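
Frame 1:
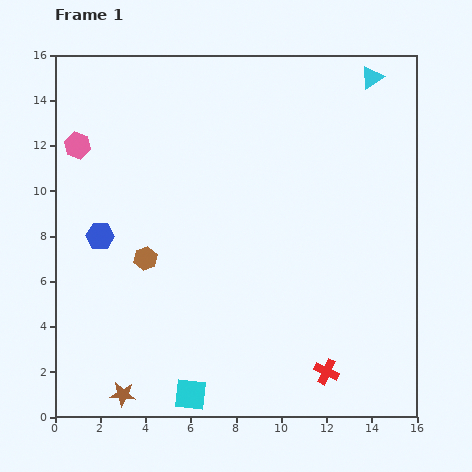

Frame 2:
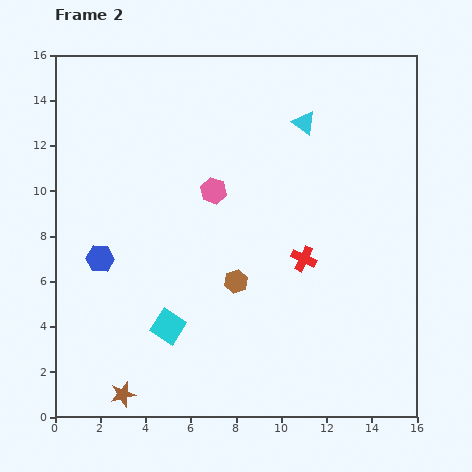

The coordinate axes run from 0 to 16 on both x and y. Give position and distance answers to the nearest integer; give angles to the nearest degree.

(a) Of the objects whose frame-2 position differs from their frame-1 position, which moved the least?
the blue hexagon

(moved 1)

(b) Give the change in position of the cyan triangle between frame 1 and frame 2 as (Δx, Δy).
(-3, -2)

The cyan triangle was at (14, 15) in frame 1 and (11, 13) in frame 2.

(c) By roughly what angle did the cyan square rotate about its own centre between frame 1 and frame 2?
28° clockwise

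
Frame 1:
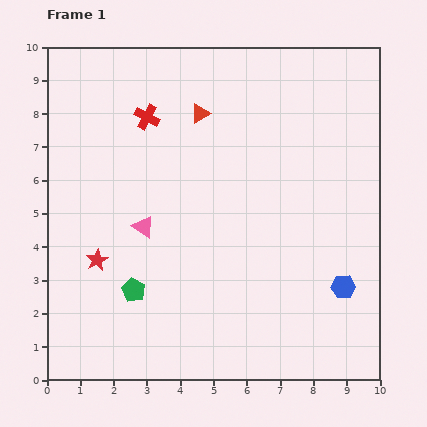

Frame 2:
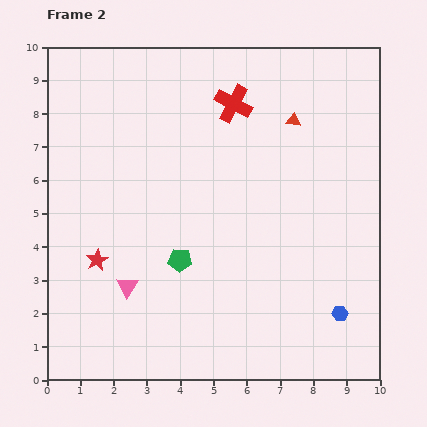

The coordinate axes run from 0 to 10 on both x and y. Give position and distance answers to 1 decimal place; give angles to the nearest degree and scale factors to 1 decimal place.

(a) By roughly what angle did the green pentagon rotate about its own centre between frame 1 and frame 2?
24° counter-clockwise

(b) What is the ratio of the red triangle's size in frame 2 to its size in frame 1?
0.7×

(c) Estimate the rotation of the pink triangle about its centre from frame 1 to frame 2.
29° clockwise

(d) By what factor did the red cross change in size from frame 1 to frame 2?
1.5×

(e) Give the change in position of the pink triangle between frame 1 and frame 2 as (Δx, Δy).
(-0.5, -1.8)

The pink triangle was at (2.9, 4.6) in frame 1 and (2.4, 2.8) in frame 2.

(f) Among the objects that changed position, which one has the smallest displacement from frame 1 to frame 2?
the blue hexagon

(moved 0.8)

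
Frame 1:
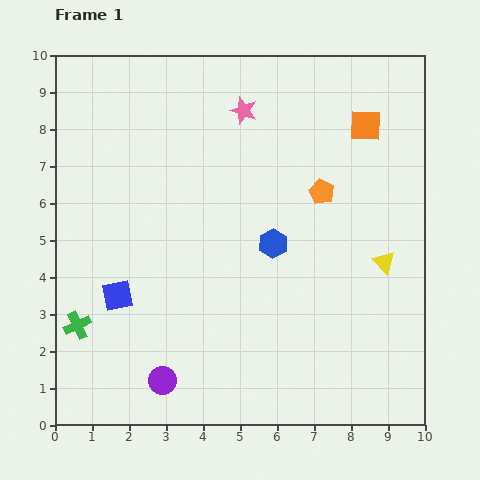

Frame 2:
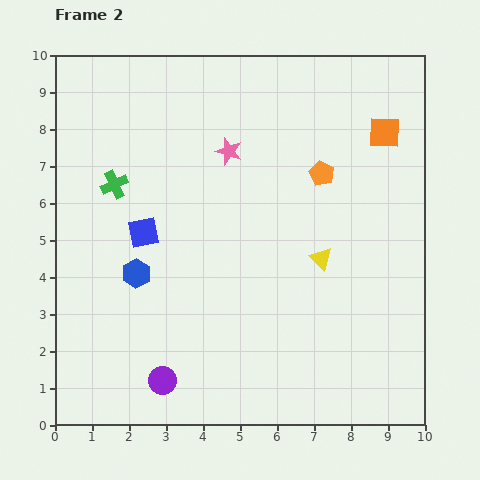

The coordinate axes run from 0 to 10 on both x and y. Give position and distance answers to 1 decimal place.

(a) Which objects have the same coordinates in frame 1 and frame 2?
the purple circle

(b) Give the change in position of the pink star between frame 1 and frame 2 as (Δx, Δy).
(-0.4, -1.1)

The pink star was at (5.1, 8.5) in frame 1 and (4.7, 7.4) in frame 2.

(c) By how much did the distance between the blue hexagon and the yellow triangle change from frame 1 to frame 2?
+2.0

Distance in frame 1: 3.0. Distance in frame 2: 5.0.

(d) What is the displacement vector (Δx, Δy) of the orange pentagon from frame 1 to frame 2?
(0.0, 0.5)

The orange pentagon was at (7.2, 6.3) in frame 1 and (7.2, 6.8) in frame 2.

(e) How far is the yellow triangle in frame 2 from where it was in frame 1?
1.7

The yellow triangle moved from (8.9, 4.4) to (7.2, 4.5), a distance of √(1.7² + 0.1²) ≈ 1.7.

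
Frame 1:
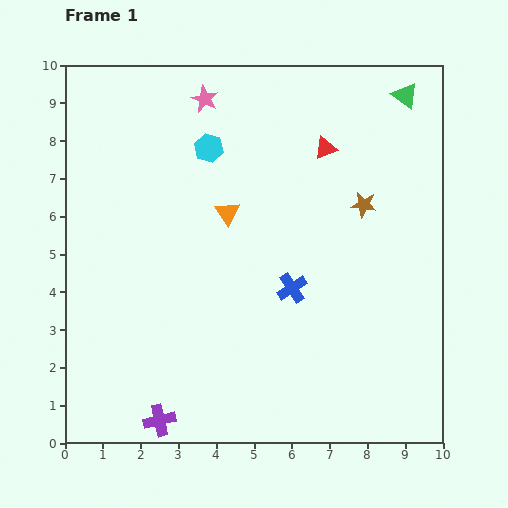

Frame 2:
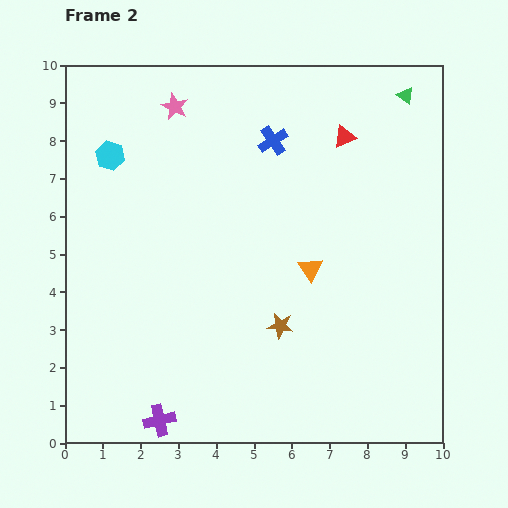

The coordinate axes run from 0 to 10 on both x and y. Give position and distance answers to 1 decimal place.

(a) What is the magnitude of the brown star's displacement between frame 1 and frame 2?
3.9

The brown star moved from (7.9, 6.3) to (5.7, 3.1), a distance of √(2.2² + 3.2²) ≈ 3.9.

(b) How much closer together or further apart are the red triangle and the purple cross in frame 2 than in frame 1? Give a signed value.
+0.6

Distance in frame 1: 8.4. Distance in frame 2: 9.0.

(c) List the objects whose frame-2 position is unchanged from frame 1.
the purple cross, the green triangle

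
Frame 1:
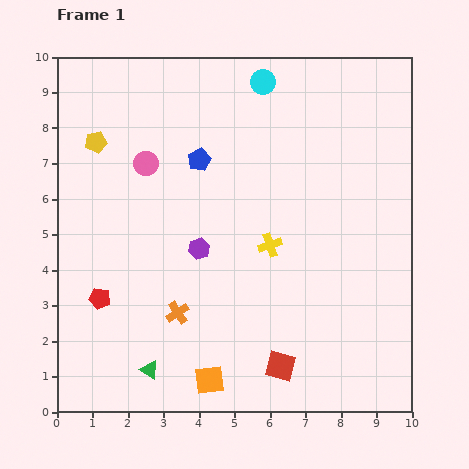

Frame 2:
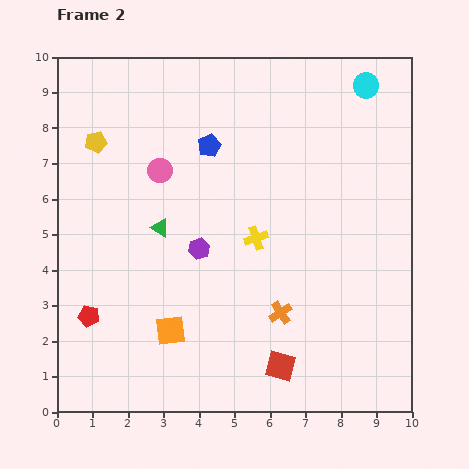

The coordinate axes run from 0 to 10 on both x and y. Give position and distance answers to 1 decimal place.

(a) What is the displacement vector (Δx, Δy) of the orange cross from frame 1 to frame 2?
(2.9, 0.0)

The orange cross was at (3.4, 2.8) in frame 1 and (6.3, 2.8) in frame 2.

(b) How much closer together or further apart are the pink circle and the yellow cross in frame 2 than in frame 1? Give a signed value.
-0.9

Distance in frame 1: 4.2. Distance in frame 2: 3.3.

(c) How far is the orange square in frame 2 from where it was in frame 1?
1.8

The orange square moved from (4.3, 0.9) to (3.2, 2.3), a distance of √(1.1² + 1.4²) ≈ 1.8.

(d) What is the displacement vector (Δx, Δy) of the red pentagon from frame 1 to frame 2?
(-0.3, -0.5)

The red pentagon was at (1.2, 3.2) in frame 1 and (0.9, 2.7) in frame 2.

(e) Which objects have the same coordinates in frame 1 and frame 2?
the yellow pentagon, the red square, the purple hexagon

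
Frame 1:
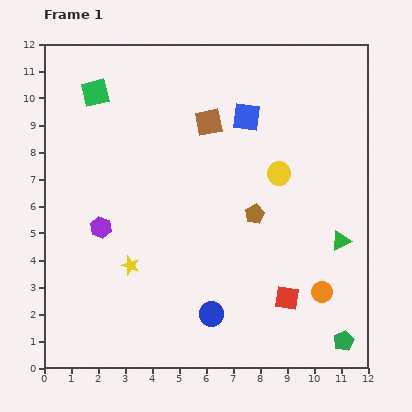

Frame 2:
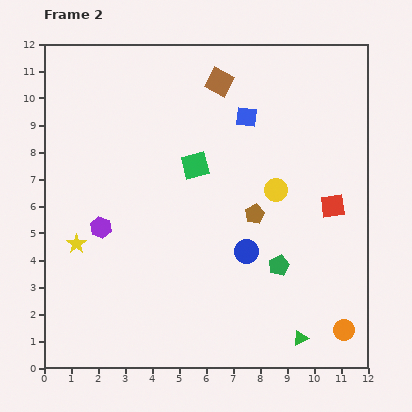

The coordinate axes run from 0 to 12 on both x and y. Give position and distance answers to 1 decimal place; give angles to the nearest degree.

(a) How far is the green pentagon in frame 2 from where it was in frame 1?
3.7

The green pentagon moved from (11.1, 1.0) to (8.7, 3.8), a distance of √(2.4² + 2.8²) ≈ 3.7.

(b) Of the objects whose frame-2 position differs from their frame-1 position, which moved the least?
the yellow circle

(moved 0.6)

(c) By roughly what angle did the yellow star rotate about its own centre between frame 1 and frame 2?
18° clockwise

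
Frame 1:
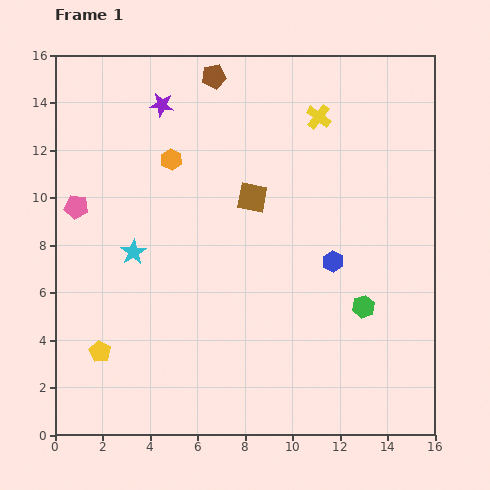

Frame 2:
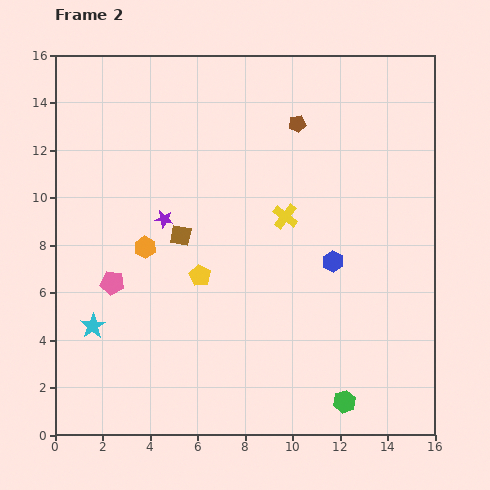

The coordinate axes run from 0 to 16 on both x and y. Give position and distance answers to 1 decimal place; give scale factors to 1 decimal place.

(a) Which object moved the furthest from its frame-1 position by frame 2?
the yellow pentagon

(moved 5.3; next 4.8)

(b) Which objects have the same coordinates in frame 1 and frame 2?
the blue hexagon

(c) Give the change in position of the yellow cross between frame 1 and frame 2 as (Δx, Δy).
(-1.4, -4.2)

The yellow cross was at (11.1, 13.4) in frame 1 and (9.7, 9.2) in frame 2.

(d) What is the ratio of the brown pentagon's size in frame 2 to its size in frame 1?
0.7×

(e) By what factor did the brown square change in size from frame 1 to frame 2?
0.7×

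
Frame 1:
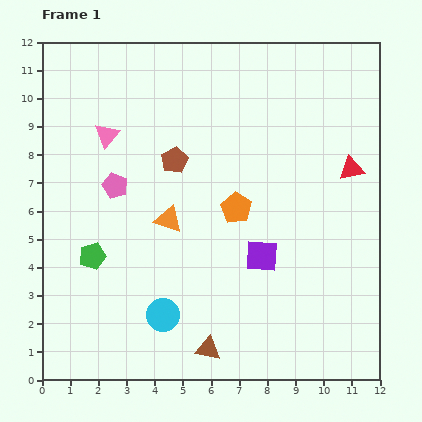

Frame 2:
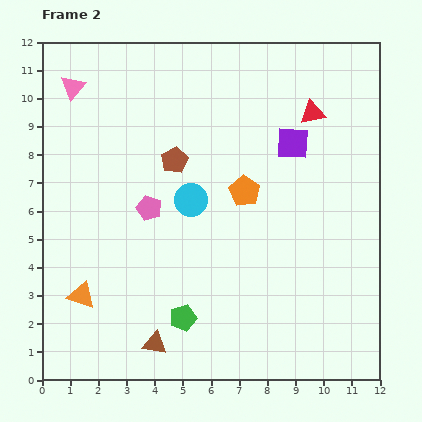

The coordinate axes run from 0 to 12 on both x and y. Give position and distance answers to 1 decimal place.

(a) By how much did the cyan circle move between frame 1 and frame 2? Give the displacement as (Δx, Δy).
(1.0, 4.1)

The cyan circle was at (4.3, 2.3) in frame 1 and (5.3, 6.4) in frame 2.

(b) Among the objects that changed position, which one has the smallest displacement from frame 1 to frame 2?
the orange pentagon

(moved 0.7)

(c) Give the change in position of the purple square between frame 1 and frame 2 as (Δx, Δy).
(1.1, 4.0)

The purple square was at (7.8, 4.4) in frame 1 and (8.9, 8.4) in frame 2.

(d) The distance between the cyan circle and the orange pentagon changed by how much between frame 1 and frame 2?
-2.7

Distance in frame 1: 4.6. Distance in frame 2: 1.9.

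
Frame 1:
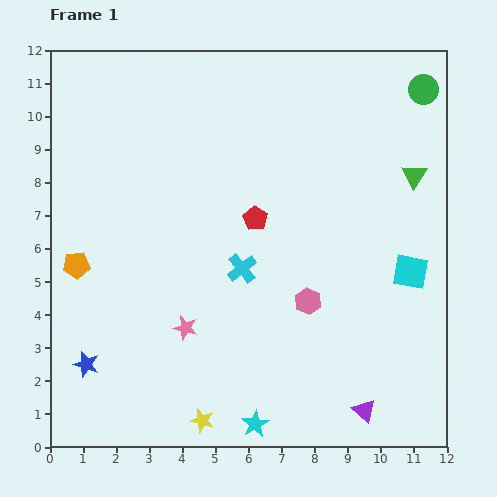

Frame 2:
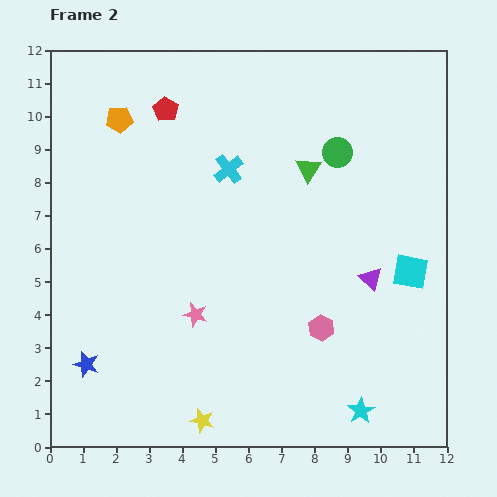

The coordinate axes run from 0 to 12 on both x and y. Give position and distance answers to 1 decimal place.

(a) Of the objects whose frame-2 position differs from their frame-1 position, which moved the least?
the pink star

(moved 0.5)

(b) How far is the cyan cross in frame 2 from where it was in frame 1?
3.0

The cyan cross moved from (5.8, 5.4) to (5.4, 8.4), a distance of √(0.4² + 3.0²) ≈ 3.0.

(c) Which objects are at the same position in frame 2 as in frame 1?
the blue star, the cyan square, the yellow star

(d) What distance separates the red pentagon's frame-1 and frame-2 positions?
4.3

The red pentagon moved from (6.2, 6.9) to (3.5, 10.2), a distance of √(2.7² + 3.3²) ≈ 4.3.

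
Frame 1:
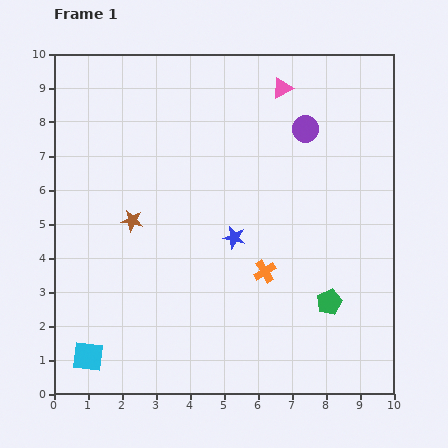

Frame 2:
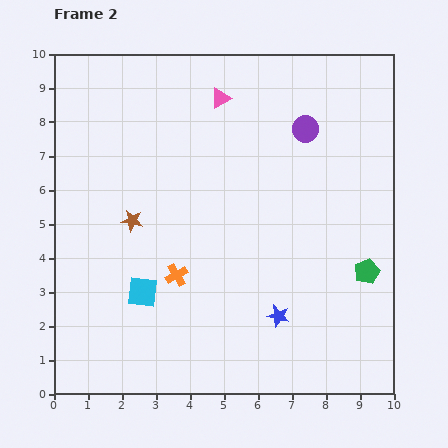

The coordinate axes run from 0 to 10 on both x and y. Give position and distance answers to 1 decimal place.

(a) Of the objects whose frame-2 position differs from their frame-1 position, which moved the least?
the green pentagon

(moved 1.4)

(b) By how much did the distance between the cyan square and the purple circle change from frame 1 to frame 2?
-2.5

Distance in frame 1: 9.3. Distance in frame 2: 6.8.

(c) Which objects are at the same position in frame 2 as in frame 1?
the brown star, the purple circle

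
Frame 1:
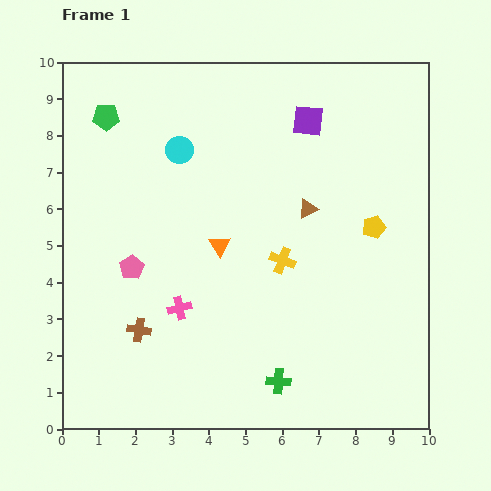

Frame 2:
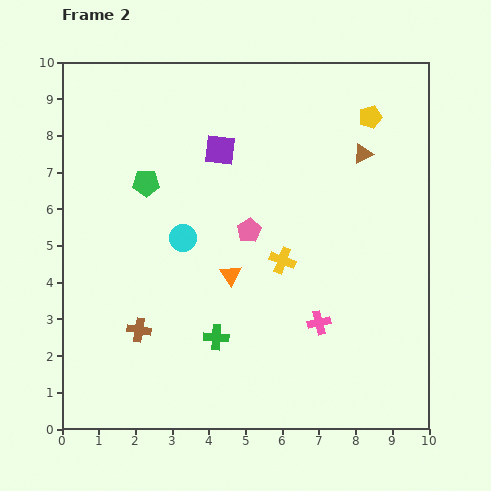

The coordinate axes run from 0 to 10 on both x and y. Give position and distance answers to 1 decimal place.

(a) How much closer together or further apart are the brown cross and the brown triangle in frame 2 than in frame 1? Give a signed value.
+2.1

Distance in frame 1: 5.7. Distance in frame 2: 7.8.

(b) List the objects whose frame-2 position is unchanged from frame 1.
the yellow cross, the brown cross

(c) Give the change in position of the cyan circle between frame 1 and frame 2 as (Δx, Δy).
(0.1, -2.4)

The cyan circle was at (3.2, 7.6) in frame 1 and (3.3, 5.2) in frame 2.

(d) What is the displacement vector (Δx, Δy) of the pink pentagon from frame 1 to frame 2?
(3.2, 1.0)

The pink pentagon was at (1.9, 4.4) in frame 1 and (5.1, 5.4) in frame 2.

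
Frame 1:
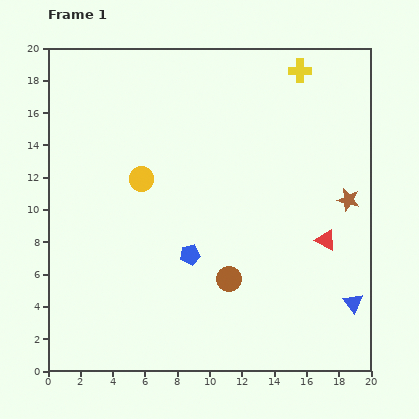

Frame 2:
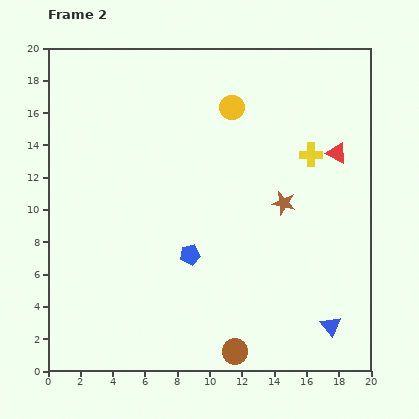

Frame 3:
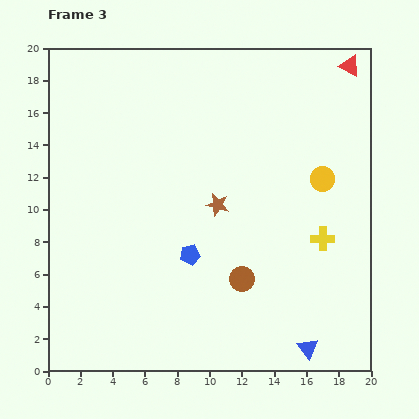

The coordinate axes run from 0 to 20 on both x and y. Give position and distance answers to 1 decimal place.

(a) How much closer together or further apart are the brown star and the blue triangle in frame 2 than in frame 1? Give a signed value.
+1.7

Distance in frame 1: 6.4. Distance in frame 2: 8.1.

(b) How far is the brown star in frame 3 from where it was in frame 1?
8.1

The brown star moved from (18.6, 10.6) to (10.5, 10.3), a distance of √(8.1² + 0.3²) ≈ 8.1.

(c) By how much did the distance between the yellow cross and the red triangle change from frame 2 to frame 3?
+9.2

Distance in frame 2: 1.6. Distance in frame 3: 10.8.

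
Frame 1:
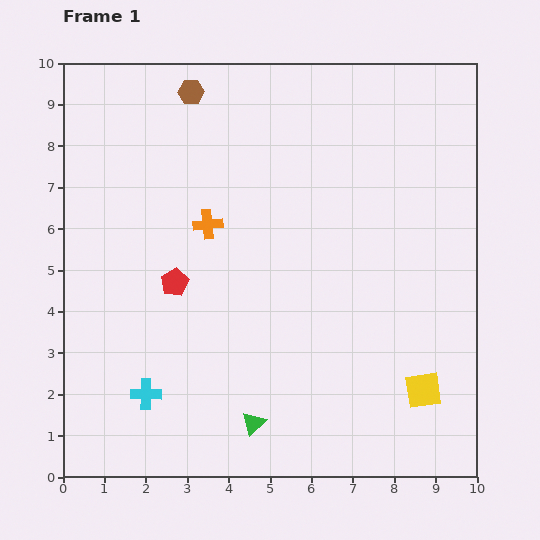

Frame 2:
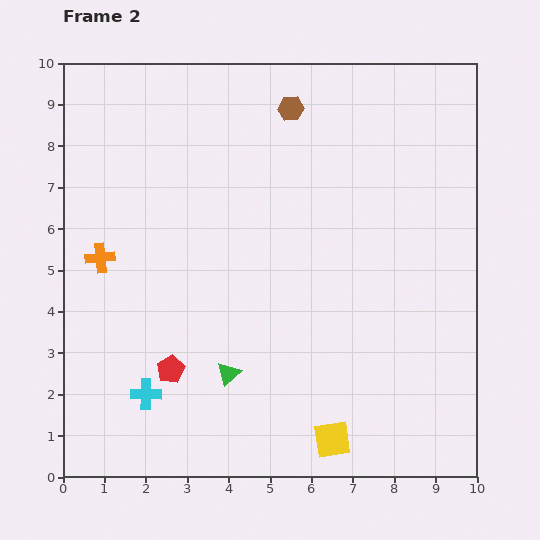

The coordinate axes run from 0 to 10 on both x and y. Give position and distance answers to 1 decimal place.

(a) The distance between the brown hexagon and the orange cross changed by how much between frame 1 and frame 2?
+2.6

Distance in frame 1: 3.2. Distance in frame 2: 5.8.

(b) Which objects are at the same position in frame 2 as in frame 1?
the cyan cross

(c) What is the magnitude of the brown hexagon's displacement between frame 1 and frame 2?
2.4

The brown hexagon moved from (3.1, 9.3) to (5.5, 8.9), a distance of √(2.4² + 0.4²) ≈ 2.4.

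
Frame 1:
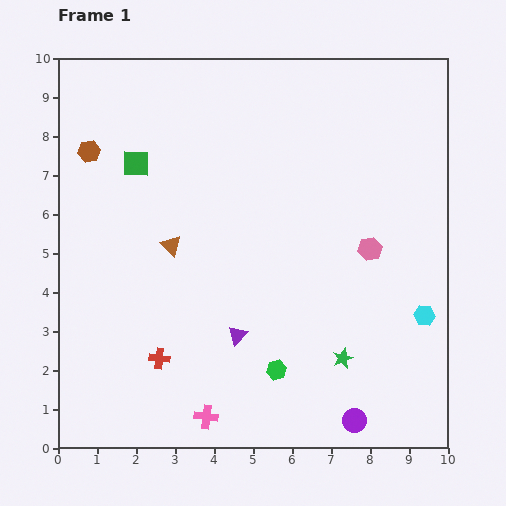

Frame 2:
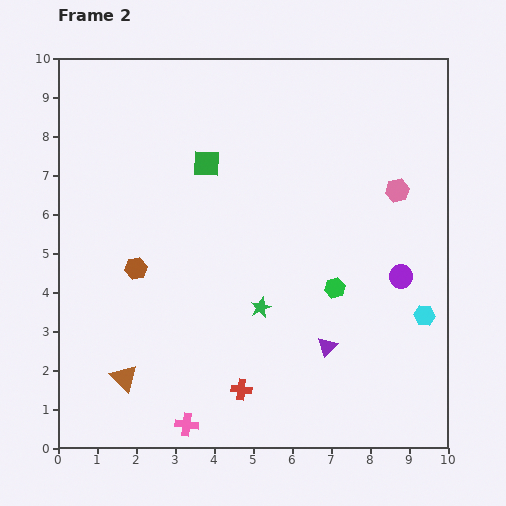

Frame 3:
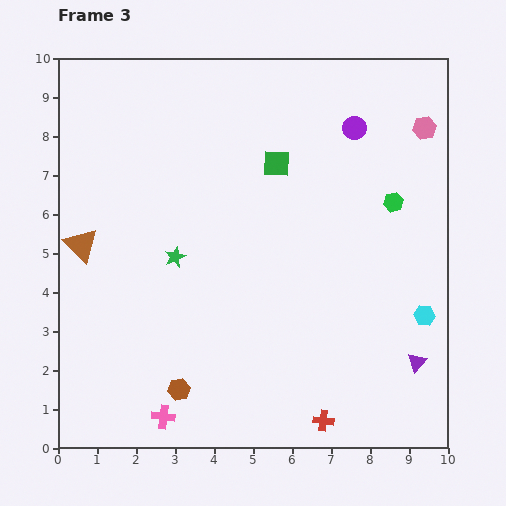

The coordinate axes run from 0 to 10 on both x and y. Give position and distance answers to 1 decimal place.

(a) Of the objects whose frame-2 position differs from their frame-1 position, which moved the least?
the pink cross

(moved 0.5)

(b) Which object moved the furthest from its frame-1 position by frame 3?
the purple circle

(moved 7.5; next 6.5)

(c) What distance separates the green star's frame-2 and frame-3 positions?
2.6

The green star moved from (5.2, 3.6) to (3.0, 4.9), a distance of √(2.2² + 1.3²) ≈ 2.6.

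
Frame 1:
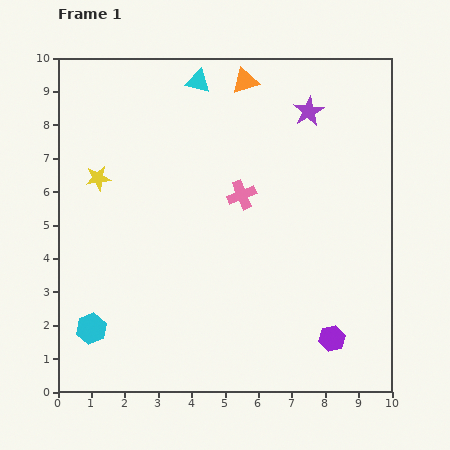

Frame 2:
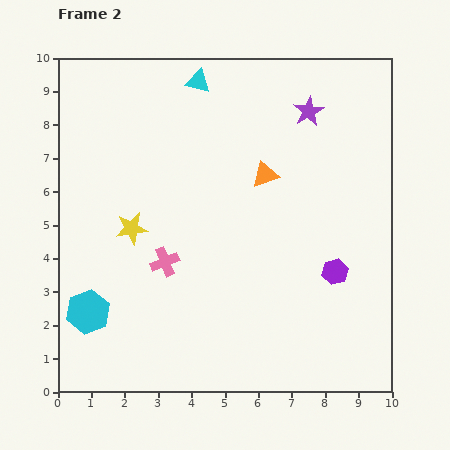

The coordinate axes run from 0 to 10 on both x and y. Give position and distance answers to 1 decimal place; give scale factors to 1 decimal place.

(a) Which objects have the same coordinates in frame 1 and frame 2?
the purple star, the cyan triangle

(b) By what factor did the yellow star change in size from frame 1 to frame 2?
1.3×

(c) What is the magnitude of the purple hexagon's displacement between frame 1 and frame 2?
2.0

The purple hexagon moved from (8.2, 1.6) to (8.3, 3.6), a distance of √(0.1² + 2.0²) ≈ 2.0.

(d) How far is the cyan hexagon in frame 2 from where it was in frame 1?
0.5

The cyan hexagon moved from (1.0, 1.9) to (0.9, 2.4), a distance of √(0.1² + 0.5²) ≈ 0.5.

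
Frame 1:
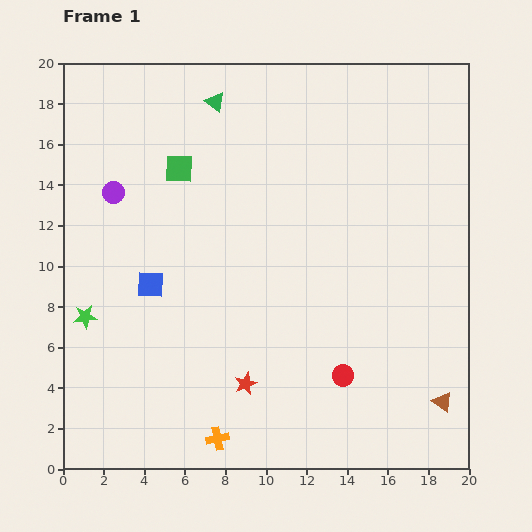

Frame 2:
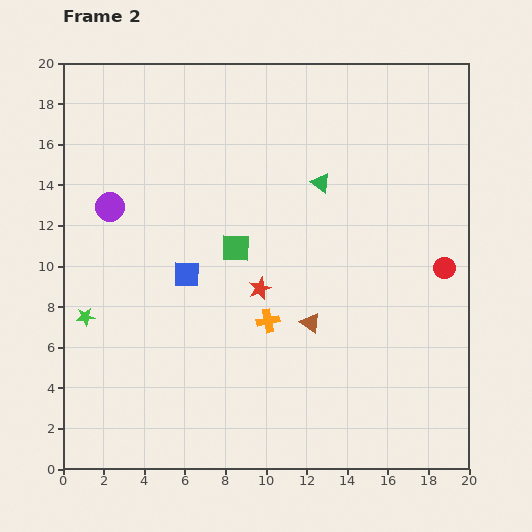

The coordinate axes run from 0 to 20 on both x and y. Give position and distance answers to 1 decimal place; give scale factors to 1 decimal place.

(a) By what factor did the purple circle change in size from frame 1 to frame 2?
1.3×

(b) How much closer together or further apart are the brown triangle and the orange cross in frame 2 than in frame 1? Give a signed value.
-9.1

Distance in frame 1: 11.2. Distance in frame 2: 2.1.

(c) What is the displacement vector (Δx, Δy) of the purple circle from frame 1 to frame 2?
(-0.2, -0.7)

The purple circle was at (2.5, 13.6) in frame 1 and (2.3, 12.9) in frame 2.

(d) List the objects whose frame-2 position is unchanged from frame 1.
the green star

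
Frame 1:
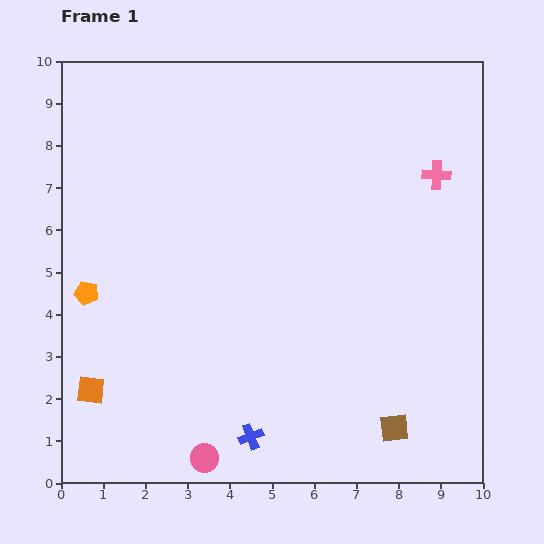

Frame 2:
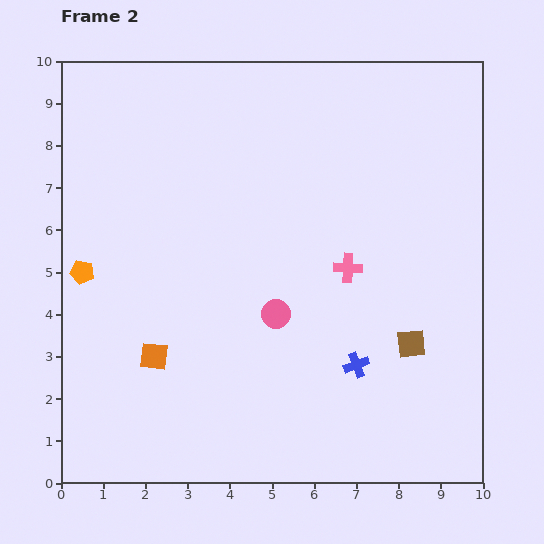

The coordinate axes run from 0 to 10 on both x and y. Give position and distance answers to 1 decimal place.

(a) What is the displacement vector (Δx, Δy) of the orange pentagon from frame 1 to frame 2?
(-0.1, 0.5)

The orange pentagon was at (0.6, 4.5) in frame 1 and (0.5, 5.0) in frame 2.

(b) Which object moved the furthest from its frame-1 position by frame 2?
the pink circle

(moved 3.8; next 3.0)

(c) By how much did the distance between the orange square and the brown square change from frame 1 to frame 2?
-1.2

Distance in frame 1: 7.3. Distance in frame 2: 6.1.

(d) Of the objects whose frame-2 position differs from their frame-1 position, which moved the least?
the orange pentagon

(moved 0.5)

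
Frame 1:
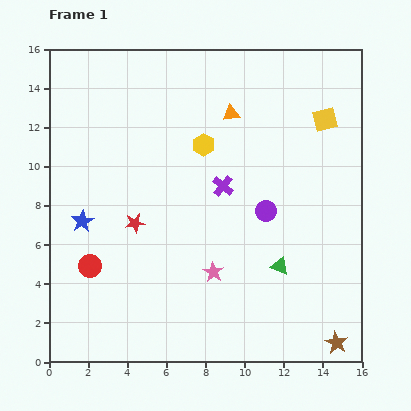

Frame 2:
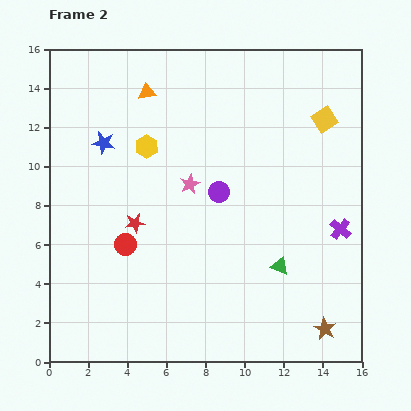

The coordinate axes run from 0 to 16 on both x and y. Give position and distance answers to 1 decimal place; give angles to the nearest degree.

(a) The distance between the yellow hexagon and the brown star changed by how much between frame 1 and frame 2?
+0.8

Distance in frame 1: 12.2. Distance in frame 2: 13.0.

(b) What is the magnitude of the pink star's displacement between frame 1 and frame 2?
4.7

The pink star moved from (8.4, 4.6) to (7.2, 9.1), a distance of √(1.2² + 4.5²) ≈ 4.7.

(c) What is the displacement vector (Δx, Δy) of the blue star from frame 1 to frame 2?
(1.1, 4.0)

The blue star was at (1.7, 7.2) in frame 1 and (2.8, 11.2) in frame 2.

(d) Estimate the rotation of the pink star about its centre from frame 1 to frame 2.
16° clockwise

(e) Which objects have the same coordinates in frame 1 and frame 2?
the red star, the green triangle, the yellow square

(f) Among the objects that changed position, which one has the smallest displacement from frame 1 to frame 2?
the brown star

(moved 0.9)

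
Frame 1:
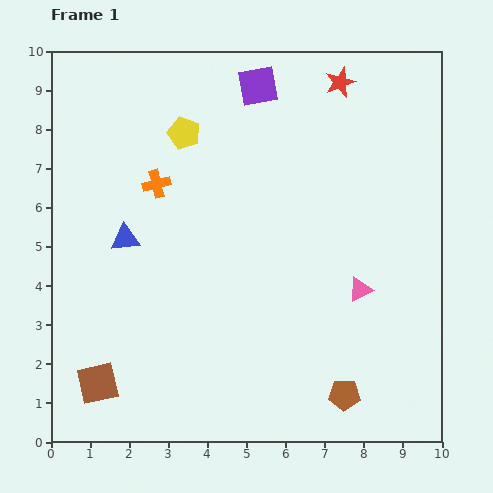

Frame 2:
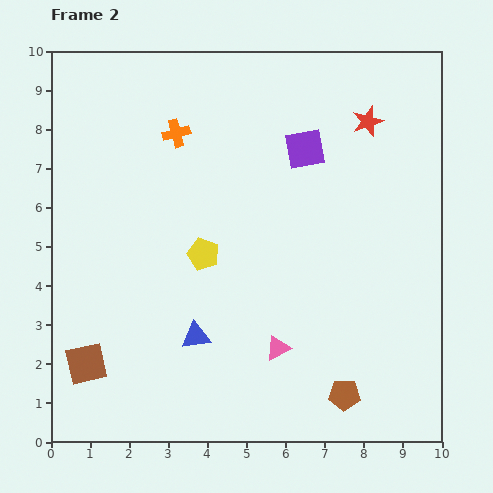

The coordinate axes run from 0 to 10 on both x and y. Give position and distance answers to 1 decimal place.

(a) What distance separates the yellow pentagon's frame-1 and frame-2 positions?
3.1

The yellow pentagon moved from (3.4, 7.9) to (3.9, 4.8), a distance of √(0.5² + 3.1²) ≈ 3.1.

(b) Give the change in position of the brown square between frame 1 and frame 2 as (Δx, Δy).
(-0.3, 0.5)

The brown square was at (1.2, 1.5) in frame 1 and (0.9, 2.0) in frame 2.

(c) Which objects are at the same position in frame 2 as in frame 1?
the brown pentagon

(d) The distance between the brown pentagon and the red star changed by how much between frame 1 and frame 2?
-1.0

Distance in frame 1: 8.0. Distance in frame 2: 7.0.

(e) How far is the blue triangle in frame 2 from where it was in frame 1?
3.1

The blue triangle moved from (1.9, 5.2) to (3.7, 2.7), a distance of √(1.8² + 2.5²) ≈ 3.1.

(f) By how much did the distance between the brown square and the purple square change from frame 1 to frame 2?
-0.8

Distance in frame 1: 8.6. Distance in frame 2: 7.8.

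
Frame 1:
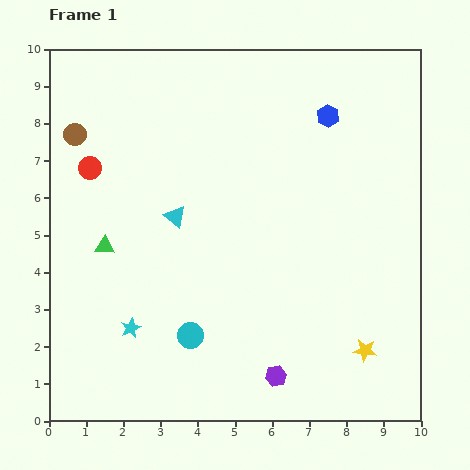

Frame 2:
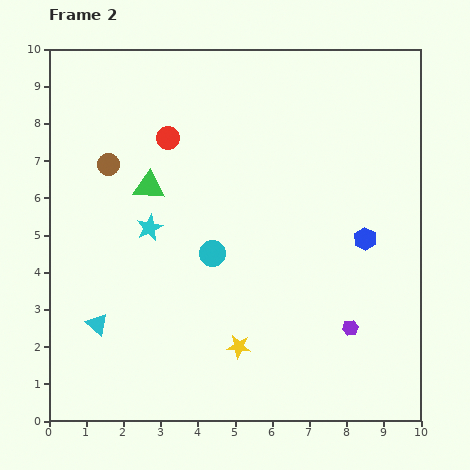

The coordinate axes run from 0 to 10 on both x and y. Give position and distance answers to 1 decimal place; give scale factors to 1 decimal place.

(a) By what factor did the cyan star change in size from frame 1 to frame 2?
1.3×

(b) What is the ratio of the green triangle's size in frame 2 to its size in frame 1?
1.6×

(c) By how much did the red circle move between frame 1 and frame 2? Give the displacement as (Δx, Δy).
(2.1, 0.8)

The red circle was at (1.1, 6.8) in frame 1 and (3.2, 7.6) in frame 2.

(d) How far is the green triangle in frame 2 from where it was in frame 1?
2.0

The green triangle moved from (1.5, 4.7) to (2.7, 6.3), a distance of √(1.2² + 1.6²) ≈ 2.0.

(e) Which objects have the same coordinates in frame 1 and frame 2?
none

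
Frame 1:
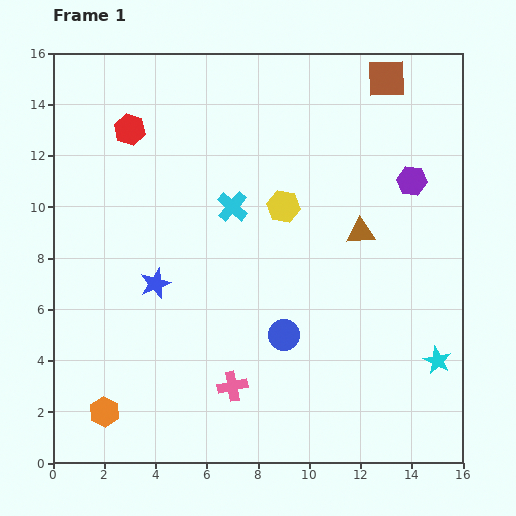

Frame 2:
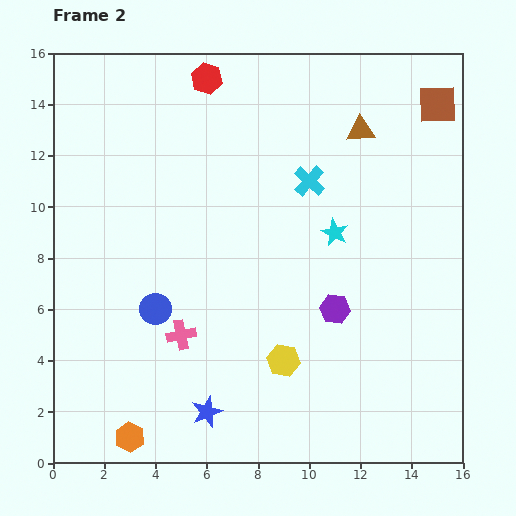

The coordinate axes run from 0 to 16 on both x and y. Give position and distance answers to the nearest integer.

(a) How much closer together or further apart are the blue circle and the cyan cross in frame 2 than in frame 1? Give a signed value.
+3

Distance in frame 1: 5. Distance in frame 2: 8.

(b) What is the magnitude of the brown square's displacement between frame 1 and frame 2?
2

The brown square moved from (13, 15) to (15, 14), a distance of √(2² + 1²) ≈ 2.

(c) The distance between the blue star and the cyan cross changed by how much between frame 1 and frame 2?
+6

Distance in frame 1: 4. Distance in frame 2: 10.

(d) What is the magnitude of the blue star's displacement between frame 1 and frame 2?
5

The blue star moved from (4, 7) to (6, 2), a distance of √(2² + 5²) ≈ 5.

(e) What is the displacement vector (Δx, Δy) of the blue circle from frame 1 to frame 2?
(-5, 1)

The blue circle was at (9, 5) in frame 1 and (4, 6) in frame 2.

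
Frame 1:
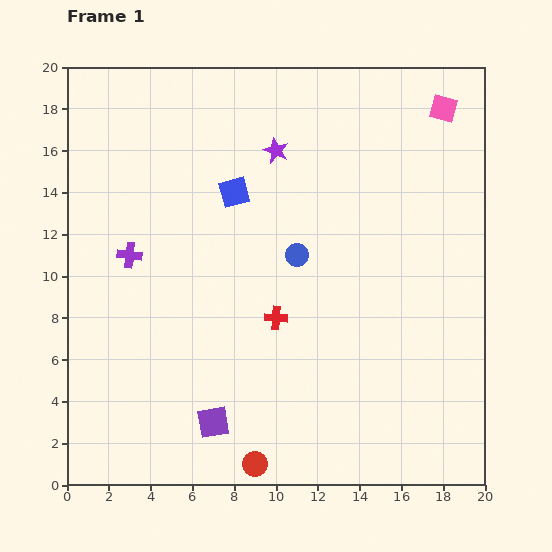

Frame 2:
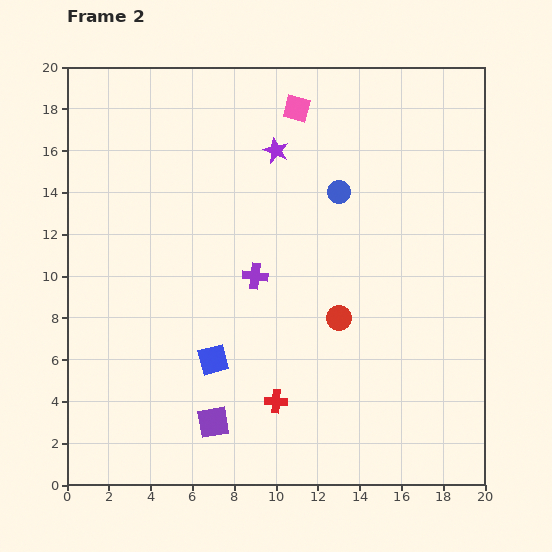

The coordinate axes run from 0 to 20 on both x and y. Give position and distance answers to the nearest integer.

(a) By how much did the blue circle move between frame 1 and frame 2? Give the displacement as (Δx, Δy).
(2, 3)

The blue circle was at (11, 11) in frame 1 and (13, 14) in frame 2.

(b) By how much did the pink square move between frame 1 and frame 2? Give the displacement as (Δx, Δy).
(-7, 0)

The pink square was at (18, 18) in frame 1 and (11, 18) in frame 2.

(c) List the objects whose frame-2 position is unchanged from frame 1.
the purple square, the purple star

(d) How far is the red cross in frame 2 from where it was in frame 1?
4

The red cross moved from (10, 8) to (10, 4), a distance of √(0² + 4²) ≈ 4.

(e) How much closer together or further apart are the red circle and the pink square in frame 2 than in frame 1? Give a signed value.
-9

Distance in frame 1: 19. Distance in frame 2: 10.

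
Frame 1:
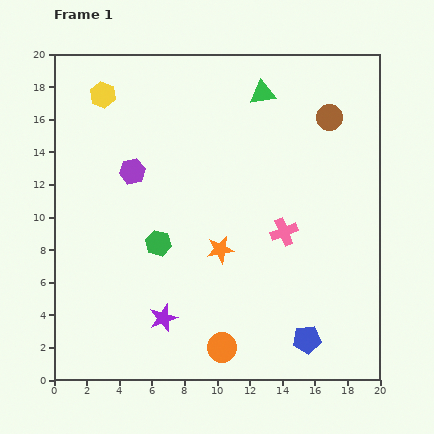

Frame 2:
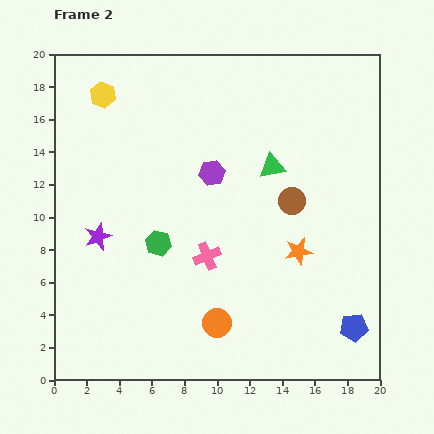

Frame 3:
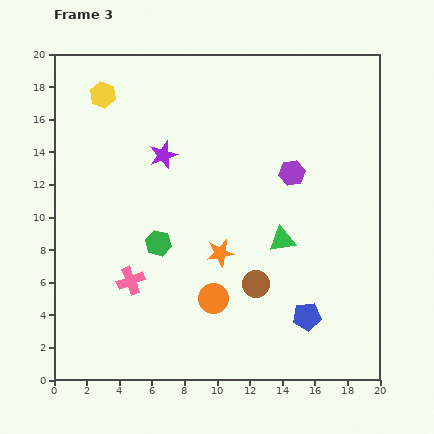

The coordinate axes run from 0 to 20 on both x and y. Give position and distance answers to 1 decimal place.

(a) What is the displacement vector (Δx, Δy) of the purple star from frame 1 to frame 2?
(-4.0, 5.0)

The purple star was at (6.7, 3.8) in frame 1 and (2.7, 8.8) in frame 2.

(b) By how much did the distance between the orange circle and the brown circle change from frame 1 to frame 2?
-6.8

Distance in frame 1: 15.6. Distance in frame 2: 8.8.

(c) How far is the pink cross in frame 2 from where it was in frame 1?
4.9

The pink cross moved from (14.1, 9.1) to (9.4, 7.6), a distance of √(4.7² + 1.5²) ≈ 4.9.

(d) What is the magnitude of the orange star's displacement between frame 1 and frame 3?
0.2

The orange star moved from (10.2, 8.0) to (10.2, 7.8), a distance of √(0.0² + 0.2²) ≈ 0.2.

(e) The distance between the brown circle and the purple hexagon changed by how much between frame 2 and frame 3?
+1.9

Distance in frame 2: 5.2. Distance in frame 3: 7.1.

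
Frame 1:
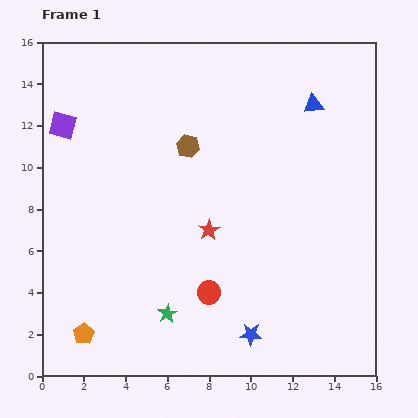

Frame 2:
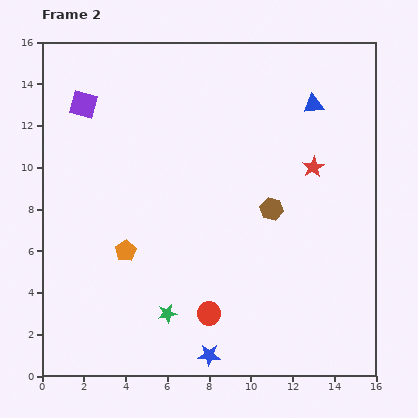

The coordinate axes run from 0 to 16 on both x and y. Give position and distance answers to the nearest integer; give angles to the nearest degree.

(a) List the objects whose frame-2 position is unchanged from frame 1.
the blue triangle, the green star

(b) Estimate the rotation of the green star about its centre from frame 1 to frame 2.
22° clockwise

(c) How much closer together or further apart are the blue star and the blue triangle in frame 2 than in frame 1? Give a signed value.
+2

Distance in frame 1: 11. Distance in frame 2: 13.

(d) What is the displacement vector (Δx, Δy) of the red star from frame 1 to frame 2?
(5, 3)

The red star was at (8, 7) in frame 1 and (13, 10) in frame 2.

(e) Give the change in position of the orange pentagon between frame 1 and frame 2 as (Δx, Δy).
(2, 4)

The orange pentagon was at (2, 2) in frame 1 and (4, 6) in frame 2.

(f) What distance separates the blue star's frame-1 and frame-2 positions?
2

The blue star moved from (10, 2) to (8, 1), a distance of √(2² + 1²) ≈ 2.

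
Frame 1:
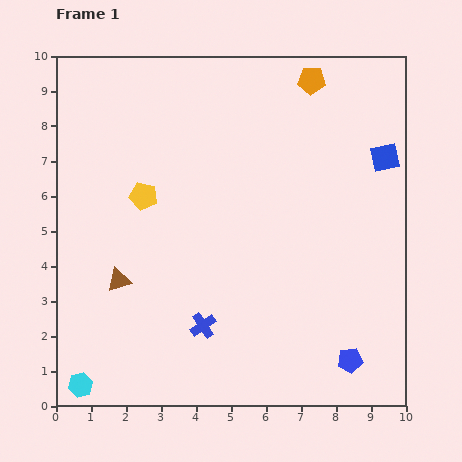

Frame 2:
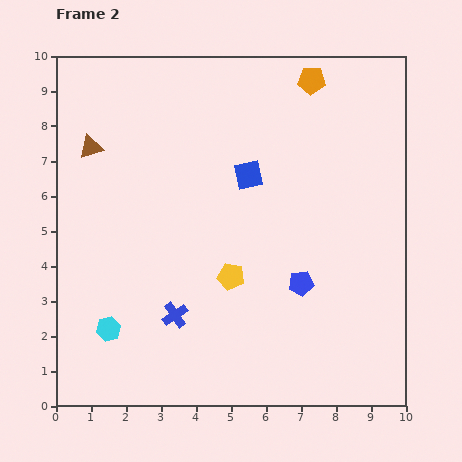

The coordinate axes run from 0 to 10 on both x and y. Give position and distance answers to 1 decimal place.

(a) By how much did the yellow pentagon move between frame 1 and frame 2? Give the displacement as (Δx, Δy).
(2.5, -2.3)

The yellow pentagon was at (2.5, 6.0) in frame 1 and (5.0, 3.7) in frame 2.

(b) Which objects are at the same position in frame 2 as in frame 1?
the orange pentagon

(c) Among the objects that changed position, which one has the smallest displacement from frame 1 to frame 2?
the blue cross

(moved 0.9)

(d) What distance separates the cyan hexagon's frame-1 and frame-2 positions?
1.8

The cyan hexagon moved from (0.7, 0.6) to (1.5, 2.2), a distance of √(0.8² + 1.6²) ≈ 1.8.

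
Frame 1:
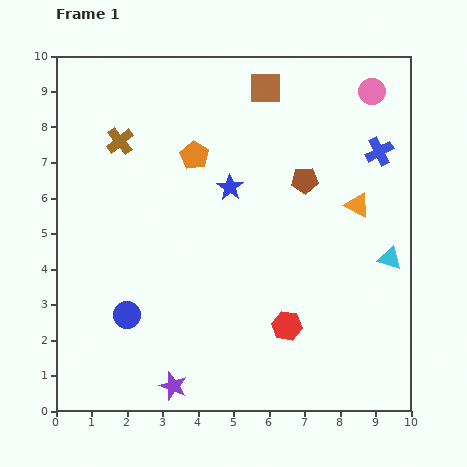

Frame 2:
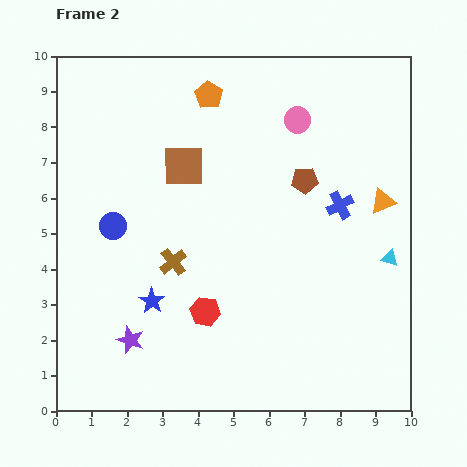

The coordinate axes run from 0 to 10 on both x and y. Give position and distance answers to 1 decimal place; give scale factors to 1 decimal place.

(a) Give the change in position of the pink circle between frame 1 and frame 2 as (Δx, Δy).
(-2.1, -0.8)

The pink circle was at (8.9, 9.0) in frame 1 and (6.8, 8.2) in frame 2.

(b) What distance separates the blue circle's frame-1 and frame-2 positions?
2.5

The blue circle moved from (2.0, 2.7) to (1.6, 5.2), a distance of √(0.4² + 2.5²) ≈ 2.5.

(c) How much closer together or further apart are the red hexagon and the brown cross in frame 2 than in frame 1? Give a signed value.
-5.3

Distance in frame 1: 7.0. Distance in frame 2: 1.7.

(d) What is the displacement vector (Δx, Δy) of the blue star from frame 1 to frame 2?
(-2.2, -3.2)

The blue star was at (4.9, 6.3) in frame 1 and (2.7, 3.1) in frame 2.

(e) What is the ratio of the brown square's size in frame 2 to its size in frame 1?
1.3×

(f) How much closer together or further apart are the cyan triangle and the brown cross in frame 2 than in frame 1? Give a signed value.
-2.2

Distance in frame 1: 8.3. Distance in frame 2: 6.1.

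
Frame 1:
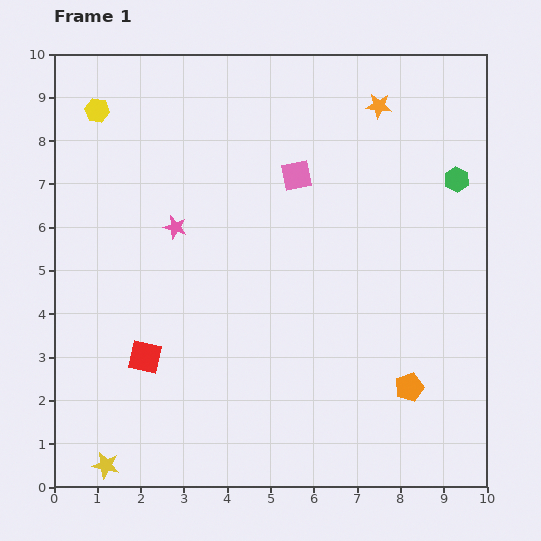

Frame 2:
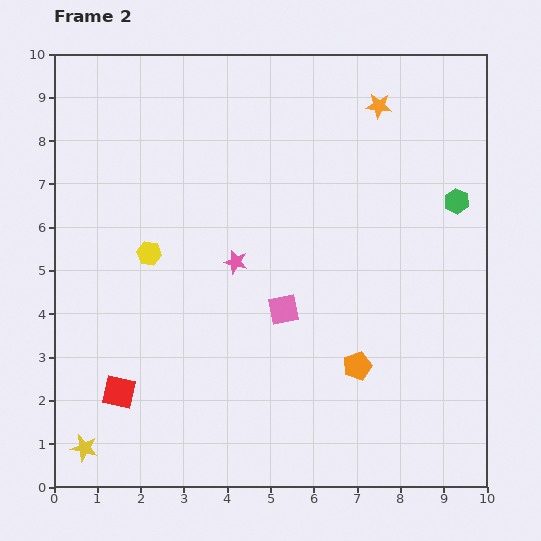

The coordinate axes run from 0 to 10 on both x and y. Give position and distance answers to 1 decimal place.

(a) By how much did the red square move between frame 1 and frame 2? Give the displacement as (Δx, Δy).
(-0.6, -0.8)

The red square was at (2.1, 3.0) in frame 1 and (1.5, 2.2) in frame 2.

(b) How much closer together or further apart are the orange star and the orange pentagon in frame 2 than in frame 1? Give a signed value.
-0.5

Distance in frame 1: 6.5. Distance in frame 2: 6.0.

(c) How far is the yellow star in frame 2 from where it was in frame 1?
0.6

The yellow star moved from (1.2, 0.5) to (0.7, 0.9), a distance of √(0.5² + 0.4²) ≈ 0.6.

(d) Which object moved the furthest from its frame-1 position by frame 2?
the yellow hexagon

(moved 3.5; next 3.1)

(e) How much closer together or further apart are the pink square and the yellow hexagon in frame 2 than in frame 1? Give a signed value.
-1.4

Distance in frame 1: 4.8. Distance in frame 2: 3.4.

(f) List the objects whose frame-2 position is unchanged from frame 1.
the orange star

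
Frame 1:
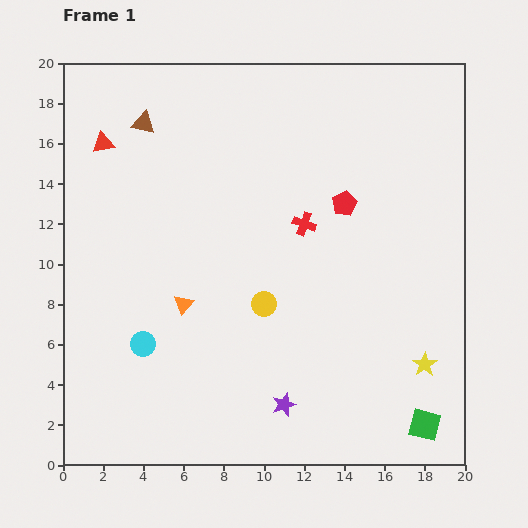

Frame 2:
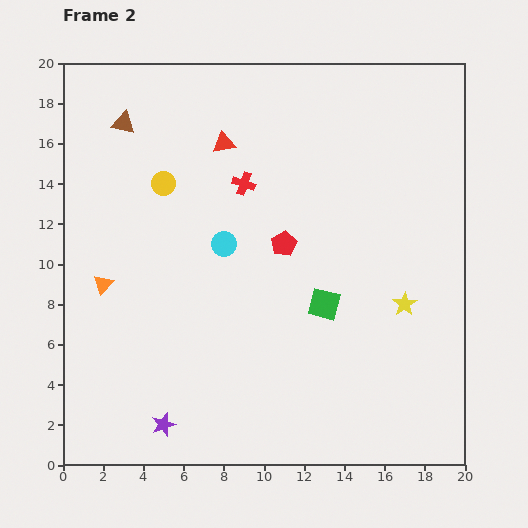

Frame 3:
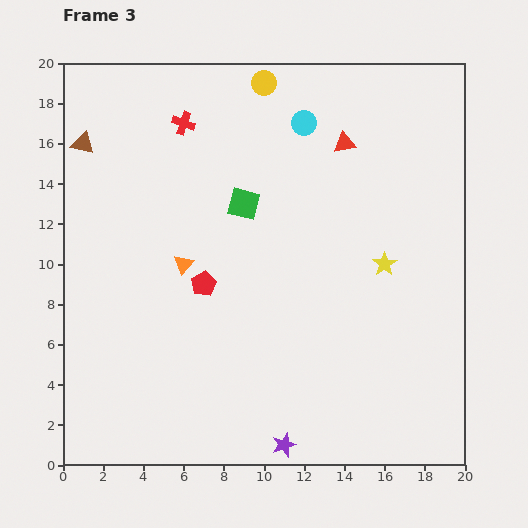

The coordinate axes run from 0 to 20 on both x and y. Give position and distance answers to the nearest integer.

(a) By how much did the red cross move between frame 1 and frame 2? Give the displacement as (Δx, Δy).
(-3, 2)

The red cross was at (12, 12) in frame 1 and (9, 14) in frame 2.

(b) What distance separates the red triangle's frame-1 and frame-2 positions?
6

The red triangle moved from (2, 16) to (8, 16), a distance of √(6² + 0²) ≈ 6.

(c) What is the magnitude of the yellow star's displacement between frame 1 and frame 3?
5

The yellow star moved from (18, 5) to (16, 10), a distance of √(2² + 5²) ≈ 5.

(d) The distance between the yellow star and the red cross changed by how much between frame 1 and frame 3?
+3

Distance in frame 1: 9. Distance in frame 3: 12.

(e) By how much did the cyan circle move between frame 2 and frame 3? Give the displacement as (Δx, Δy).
(4, 6)

The cyan circle was at (8, 11) in frame 2 and (12, 17) in frame 3.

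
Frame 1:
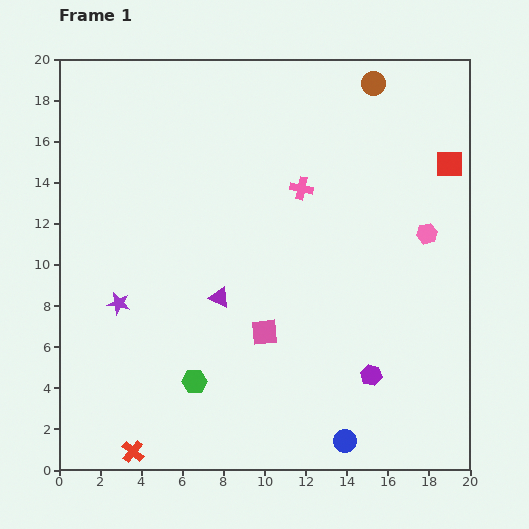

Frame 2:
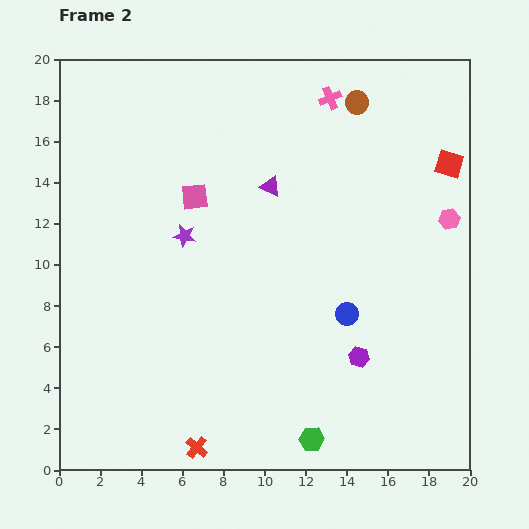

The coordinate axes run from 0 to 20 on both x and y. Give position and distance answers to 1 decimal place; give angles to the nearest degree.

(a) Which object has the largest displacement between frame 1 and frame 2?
the pink square

(moved 7.4; next 6.4)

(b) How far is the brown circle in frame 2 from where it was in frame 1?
1.2

The brown circle moved from (15.3, 18.8) to (14.5, 17.9), a distance of √(0.8² + 0.9²) ≈ 1.2.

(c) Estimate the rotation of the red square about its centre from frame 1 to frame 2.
17° clockwise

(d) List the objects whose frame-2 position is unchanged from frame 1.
the red square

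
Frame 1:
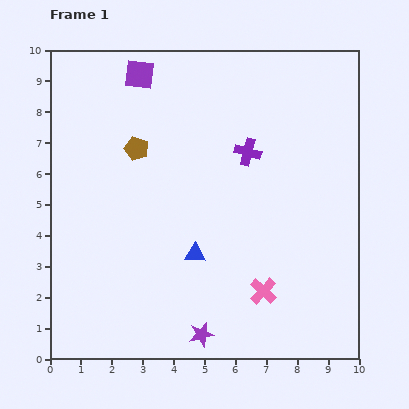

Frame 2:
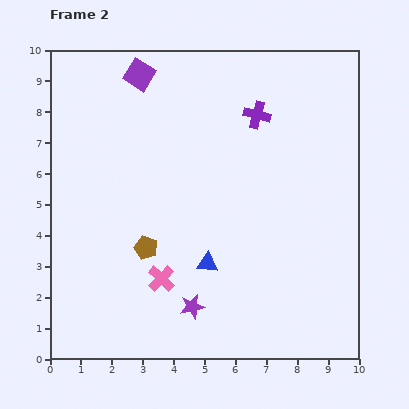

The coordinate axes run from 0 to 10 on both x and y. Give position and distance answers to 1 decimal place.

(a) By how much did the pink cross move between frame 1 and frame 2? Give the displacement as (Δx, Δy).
(-3.3, 0.4)

The pink cross was at (6.9, 2.2) in frame 1 and (3.6, 2.6) in frame 2.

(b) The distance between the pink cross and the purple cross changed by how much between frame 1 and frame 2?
+1.6

Distance in frame 1: 4.5. Distance in frame 2: 6.1.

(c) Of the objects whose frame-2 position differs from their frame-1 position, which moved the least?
the blue triangle

(moved 0.5)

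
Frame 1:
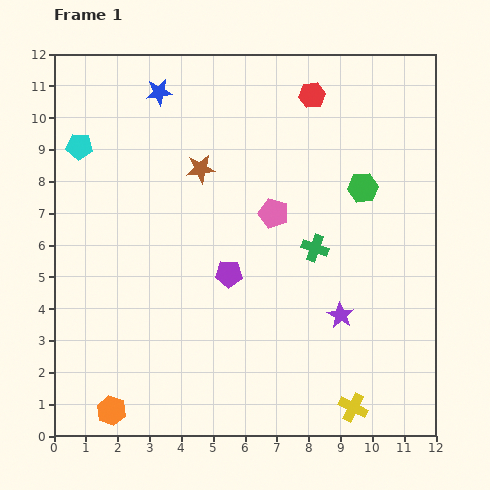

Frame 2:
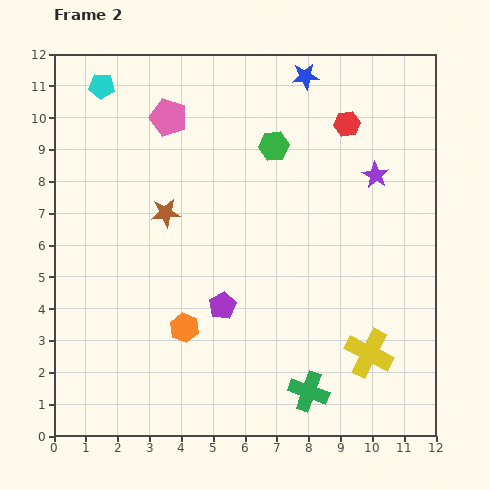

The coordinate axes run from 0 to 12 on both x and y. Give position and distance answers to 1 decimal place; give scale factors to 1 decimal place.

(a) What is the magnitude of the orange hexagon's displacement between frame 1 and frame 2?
3.5

The orange hexagon moved from (1.8, 0.8) to (4.1, 3.4), a distance of √(2.3² + 2.6²) ≈ 3.5.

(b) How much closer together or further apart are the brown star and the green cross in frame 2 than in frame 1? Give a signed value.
+2.8

Distance in frame 1: 4.4. Distance in frame 2: 7.2.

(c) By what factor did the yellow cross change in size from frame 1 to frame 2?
1.7×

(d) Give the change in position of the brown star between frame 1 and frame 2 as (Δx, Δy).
(-1.1, -1.4)

The brown star was at (4.6, 8.4) in frame 1 and (3.5, 7.0) in frame 2.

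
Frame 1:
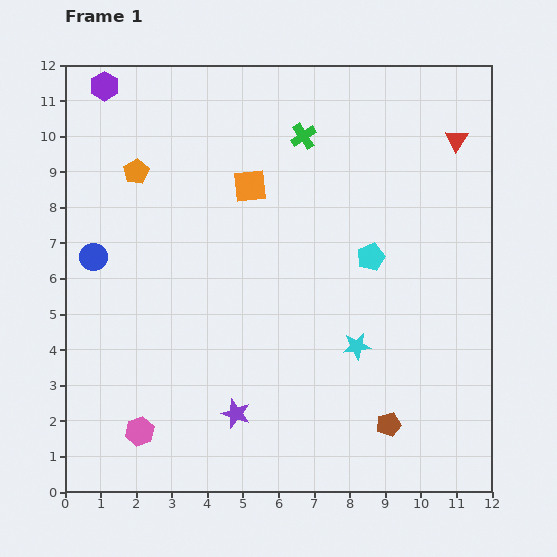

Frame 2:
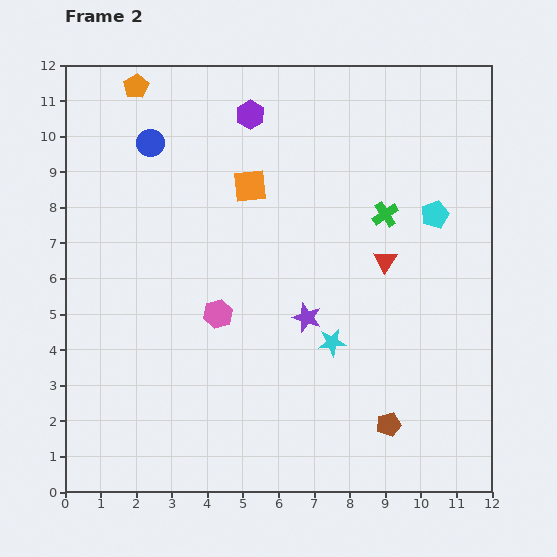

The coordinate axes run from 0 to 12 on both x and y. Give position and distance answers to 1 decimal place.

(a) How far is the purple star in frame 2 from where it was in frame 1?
3.4

The purple star moved from (4.8, 2.2) to (6.8, 4.9), a distance of √(2.0² + 2.7²) ≈ 3.4.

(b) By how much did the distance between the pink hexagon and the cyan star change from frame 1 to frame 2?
-3.3

Distance in frame 1: 6.6. Distance in frame 2: 3.3.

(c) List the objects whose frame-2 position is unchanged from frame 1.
the brown pentagon, the orange square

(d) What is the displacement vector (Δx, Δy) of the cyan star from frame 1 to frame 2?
(-0.7, 0.1)

The cyan star was at (8.2, 4.1) in frame 1 and (7.5, 4.2) in frame 2.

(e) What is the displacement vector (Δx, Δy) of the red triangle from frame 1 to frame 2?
(-2.0, -3.4)

The red triangle was at (11.0, 9.9) in frame 1 and (9.0, 6.5) in frame 2.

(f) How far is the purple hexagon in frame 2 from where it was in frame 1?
4.2

The purple hexagon moved from (1.1, 11.4) to (5.2, 10.6), a distance of √(4.1² + 0.8²) ≈ 4.2.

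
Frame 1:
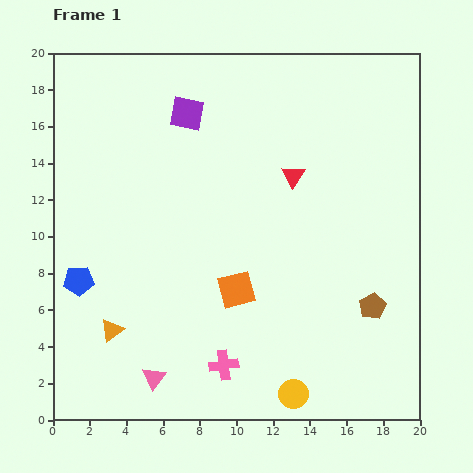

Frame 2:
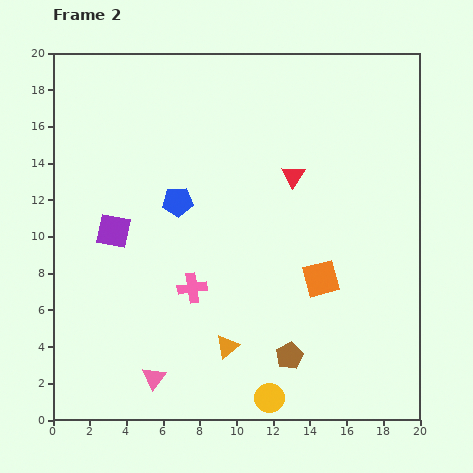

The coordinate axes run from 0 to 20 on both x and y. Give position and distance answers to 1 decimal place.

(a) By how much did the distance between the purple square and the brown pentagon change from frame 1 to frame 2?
-2.8

Distance in frame 1: 14.6. Distance in frame 2: 11.8.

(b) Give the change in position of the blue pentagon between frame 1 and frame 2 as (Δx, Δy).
(5.4, 4.3)

The blue pentagon was at (1.4, 7.6) in frame 1 and (6.8, 11.9) in frame 2.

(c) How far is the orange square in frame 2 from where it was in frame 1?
4.6

The orange square moved from (10.0, 7.1) to (14.6, 7.7), a distance of √(4.6² + 0.6²) ≈ 4.6.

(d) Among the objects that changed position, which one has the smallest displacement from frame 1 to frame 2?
the yellow circle

(moved 1.3)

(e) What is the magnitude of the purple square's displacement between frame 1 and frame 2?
7.5

The purple square moved from (7.3, 16.7) to (3.3, 10.3), a distance of √(4.0² + 6.4²) ≈ 7.5.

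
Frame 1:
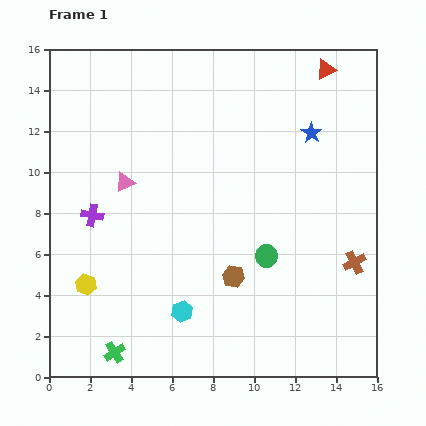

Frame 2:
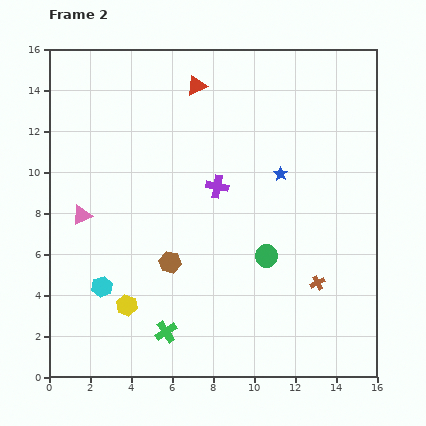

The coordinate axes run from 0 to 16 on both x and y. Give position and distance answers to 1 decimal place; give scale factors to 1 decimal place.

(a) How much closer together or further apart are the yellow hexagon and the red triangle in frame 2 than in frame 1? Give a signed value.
-4.5

Distance in frame 1: 15.7. Distance in frame 2: 11.2.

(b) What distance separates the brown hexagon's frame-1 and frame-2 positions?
3.2

The brown hexagon moved from (9.0, 4.9) to (5.9, 5.6), a distance of √(3.1² + 0.7²) ≈ 3.2.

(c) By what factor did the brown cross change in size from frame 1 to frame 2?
0.6×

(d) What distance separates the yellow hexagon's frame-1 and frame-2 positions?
2.2

The yellow hexagon moved from (1.8, 4.5) to (3.8, 3.5), a distance of √(2.0² + 1.0²) ≈ 2.2.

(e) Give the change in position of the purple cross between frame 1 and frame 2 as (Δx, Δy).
(6.1, 1.4)

The purple cross was at (2.1, 7.9) in frame 1 and (8.2, 9.3) in frame 2.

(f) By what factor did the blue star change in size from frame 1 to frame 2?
0.7×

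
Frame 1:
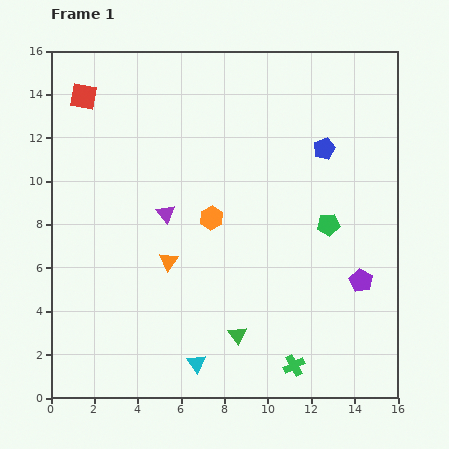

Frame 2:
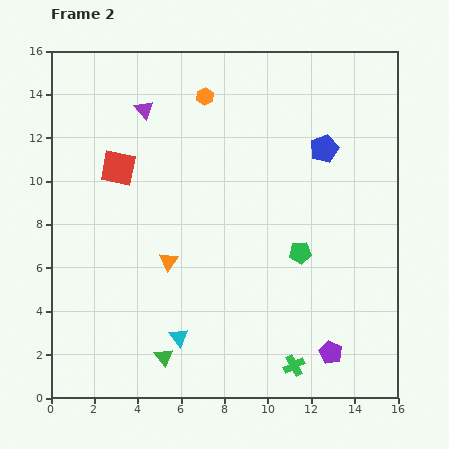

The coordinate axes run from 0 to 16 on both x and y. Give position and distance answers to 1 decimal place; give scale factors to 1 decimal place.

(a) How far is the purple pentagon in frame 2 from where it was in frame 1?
3.6

The purple pentagon moved from (14.3, 5.4) to (12.9, 2.1), a distance of √(1.4² + 3.3²) ≈ 3.6.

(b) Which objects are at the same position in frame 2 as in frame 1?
the orange triangle, the blue pentagon, the green cross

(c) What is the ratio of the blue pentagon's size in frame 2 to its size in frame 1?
1.3×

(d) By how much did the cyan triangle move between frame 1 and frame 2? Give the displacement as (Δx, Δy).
(-0.8, 1.2)

The cyan triangle was at (6.7, 1.6) in frame 1 and (5.9, 2.8) in frame 2.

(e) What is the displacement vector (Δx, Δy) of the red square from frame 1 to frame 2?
(1.6, -3.3)

The red square was at (1.5, 13.9) in frame 1 and (3.1, 10.6) in frame 2.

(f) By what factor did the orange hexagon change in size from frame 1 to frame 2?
0.8×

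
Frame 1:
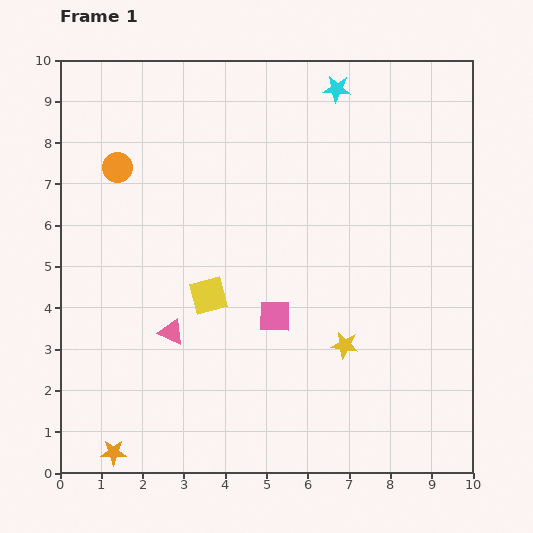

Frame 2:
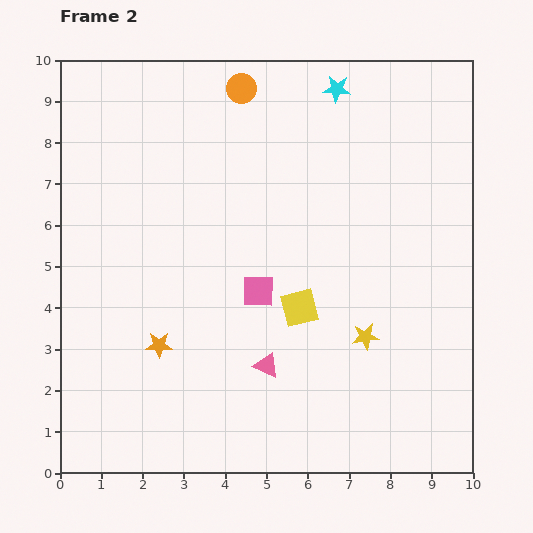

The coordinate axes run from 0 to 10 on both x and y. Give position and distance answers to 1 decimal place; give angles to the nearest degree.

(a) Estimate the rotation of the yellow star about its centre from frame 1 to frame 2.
17° counter-clockwise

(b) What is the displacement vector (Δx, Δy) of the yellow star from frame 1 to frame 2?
(0.5, 0.2)

The yellow star was at (6.9, 3.1) in frame 1 and (7.4, 3.3) in frame 2.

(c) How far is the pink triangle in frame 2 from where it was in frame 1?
2.4

The pink triangle moved from (2.7, 3.4) to (5.0, 2.6), a distance of √(2.3² + 0.8²) ≈ 2.4.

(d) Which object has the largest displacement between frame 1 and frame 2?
the orange circle

(moved 3.6; next 2.8)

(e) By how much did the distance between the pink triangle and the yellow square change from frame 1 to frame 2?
+0.3

Distance in frame 1: 1.3. Distance in frame 2: 1.6.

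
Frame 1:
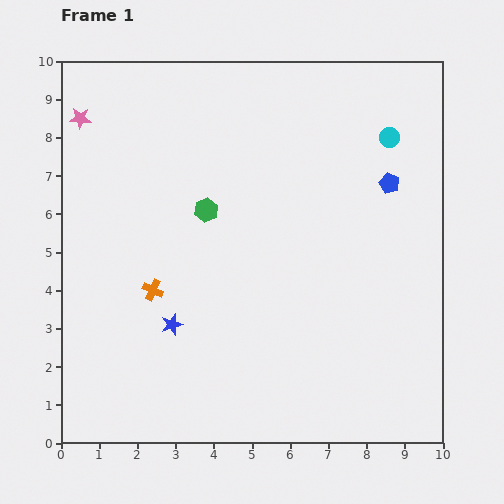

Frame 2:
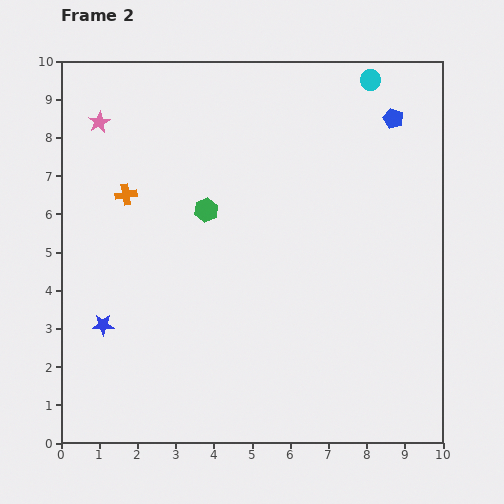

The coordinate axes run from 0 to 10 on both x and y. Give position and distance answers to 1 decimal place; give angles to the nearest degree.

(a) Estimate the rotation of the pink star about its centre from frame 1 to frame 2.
30° counter-clockwise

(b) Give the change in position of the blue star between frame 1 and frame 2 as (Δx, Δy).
(-1.8, 0.0)

The blue star was at (2.9, 3.1) in frame 1 and (1.1, 3.1) in frame 2.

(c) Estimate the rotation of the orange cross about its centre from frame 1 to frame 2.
34° counter-clockwise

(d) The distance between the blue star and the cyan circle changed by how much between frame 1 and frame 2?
+2.0

Distance in frame 1: 7.5. Distance in frame 2: 9.5.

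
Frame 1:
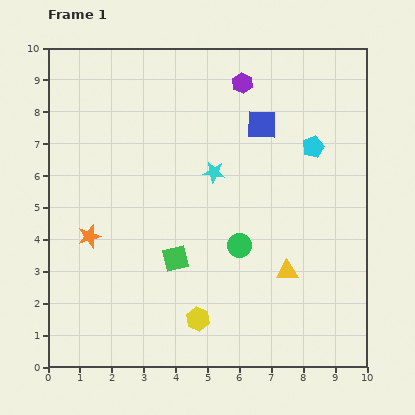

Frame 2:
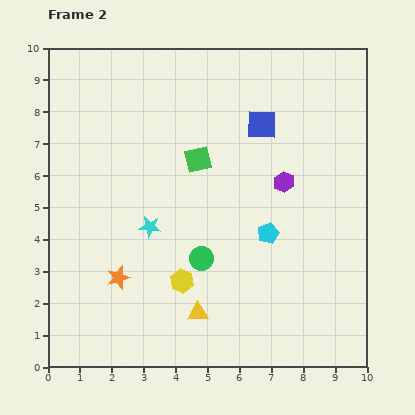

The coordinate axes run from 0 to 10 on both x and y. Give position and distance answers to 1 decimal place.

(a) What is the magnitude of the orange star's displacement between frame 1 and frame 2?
1.6

The orange star moved from (1.3, 4.1) to (2.2, 2.8), a distance of √(0.9² + 1.3²) ≈ 1.6.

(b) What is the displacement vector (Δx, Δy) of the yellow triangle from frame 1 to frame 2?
(-2.8, -1.3)

The yellow triangle was at (7.5, 3.0) in frame 1 and (4.7, 1.7) in frame 2.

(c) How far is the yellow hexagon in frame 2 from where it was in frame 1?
1.3

The yellow hexagon moved from (4.7, 1.5) to (4.2, 2.7), a distance of √(0.5² + 1.2²) ≈ 1.3.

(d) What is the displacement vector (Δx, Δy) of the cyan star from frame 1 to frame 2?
(-2.0, -1.7)

The cyan star was at (5.2, 6.1) in frame 1 and (3.2, 4.4) in frame 2.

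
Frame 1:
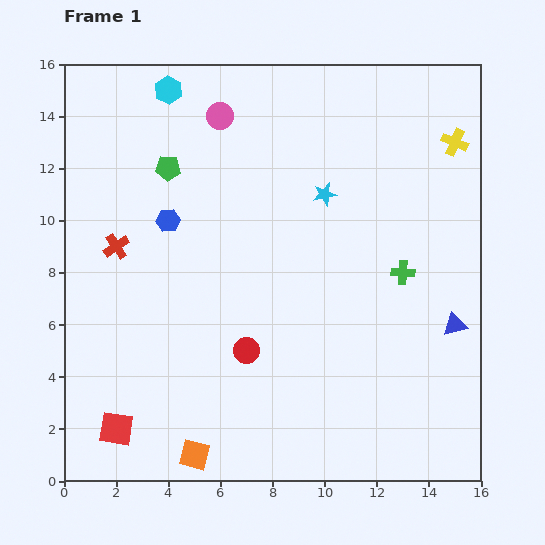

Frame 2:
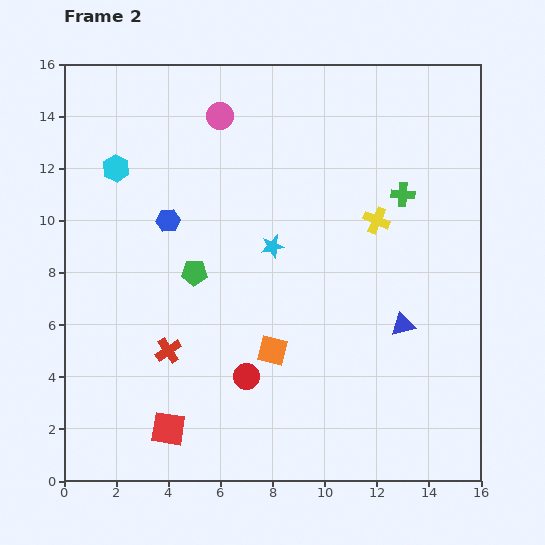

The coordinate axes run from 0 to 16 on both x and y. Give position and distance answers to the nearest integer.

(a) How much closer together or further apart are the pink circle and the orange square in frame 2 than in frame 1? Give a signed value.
-4

Distance in frame 1: 13. Distance in frame 2: 9.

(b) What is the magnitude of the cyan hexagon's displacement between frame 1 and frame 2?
4

The cyan hexagon moved from (4, 15) to (2, 12), a distance of √(2² + 3²) ≈ 4.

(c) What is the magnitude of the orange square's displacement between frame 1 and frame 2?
5

The orange square moved from (5, 1) to (8, 5), a distance of √(3² + 4²) ≈ 5.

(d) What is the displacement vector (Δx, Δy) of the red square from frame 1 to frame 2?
(2, 0)

The red square was at (2, 2) in frame 1 and (4, 2) in frame 2.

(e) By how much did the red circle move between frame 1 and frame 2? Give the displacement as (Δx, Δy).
(0, -1)

The red circle was at (7, 5) in frame 1 and (7, 4) in frame 2.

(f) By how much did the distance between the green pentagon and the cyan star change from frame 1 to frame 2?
-3

Distance in frame 1: 6. Distance in frame 2: 3.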